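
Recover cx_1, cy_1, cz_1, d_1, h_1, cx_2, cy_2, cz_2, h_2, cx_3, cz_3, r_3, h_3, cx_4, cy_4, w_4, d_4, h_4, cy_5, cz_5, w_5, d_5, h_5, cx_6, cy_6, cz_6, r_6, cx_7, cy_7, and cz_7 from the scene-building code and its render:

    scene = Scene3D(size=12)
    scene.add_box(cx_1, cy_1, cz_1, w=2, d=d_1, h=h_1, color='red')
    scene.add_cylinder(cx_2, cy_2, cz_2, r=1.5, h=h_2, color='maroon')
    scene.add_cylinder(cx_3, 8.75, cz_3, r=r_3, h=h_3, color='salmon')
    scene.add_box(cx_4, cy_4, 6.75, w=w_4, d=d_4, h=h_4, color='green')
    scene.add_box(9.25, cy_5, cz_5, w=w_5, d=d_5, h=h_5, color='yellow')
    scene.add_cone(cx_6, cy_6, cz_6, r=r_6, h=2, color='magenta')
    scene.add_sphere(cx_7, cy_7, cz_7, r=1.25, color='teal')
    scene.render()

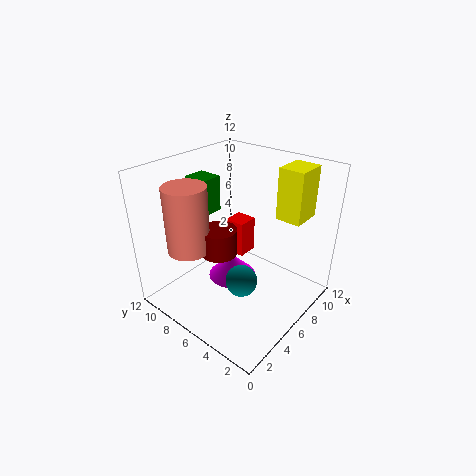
cx_1 = 9, cy_1 = 8, cz_1 = 1.75, d_1 = 2, h_1 = 3.5, cx_2 = 4.75, cy_2 = 7, cz_2 = 4.75, h_2 = 2.25, cx_3 = 3, cz_3 = 5.25, r_3 = 1.75, h_3 = 5.5, cx_4 = 6, cy_4 = 9.75, w_4 = 2, d_4 = 2.25, h_4 = 3.25, cy_5 = 2.25, cz_5 = 7, w_5 = 2.75, d_5 = 2.25, h_5 = 4.5, cx_6 = 5.5, cy_6 = 6.25, cz_6 = 2.5, r_6 = 2, cx_7 = 4, cy_7 = 4, cz_7 = 3.75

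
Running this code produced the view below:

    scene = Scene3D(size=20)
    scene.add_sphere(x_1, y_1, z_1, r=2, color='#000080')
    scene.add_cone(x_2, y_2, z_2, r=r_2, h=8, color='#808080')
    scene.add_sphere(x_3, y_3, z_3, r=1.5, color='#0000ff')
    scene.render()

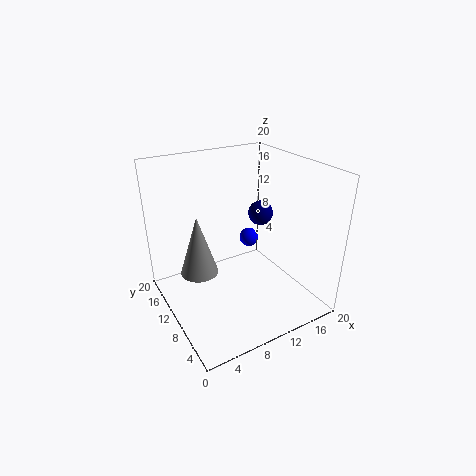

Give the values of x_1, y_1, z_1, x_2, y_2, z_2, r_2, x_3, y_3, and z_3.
x_1 = 17.5
y_1 = 15.5
z_1 = 10
x_2 = 4
y_2 = 10
z_2 = 6.5
r_2 = 2.5
x_3 = 15
y_3 = 15
z_3 = 6.5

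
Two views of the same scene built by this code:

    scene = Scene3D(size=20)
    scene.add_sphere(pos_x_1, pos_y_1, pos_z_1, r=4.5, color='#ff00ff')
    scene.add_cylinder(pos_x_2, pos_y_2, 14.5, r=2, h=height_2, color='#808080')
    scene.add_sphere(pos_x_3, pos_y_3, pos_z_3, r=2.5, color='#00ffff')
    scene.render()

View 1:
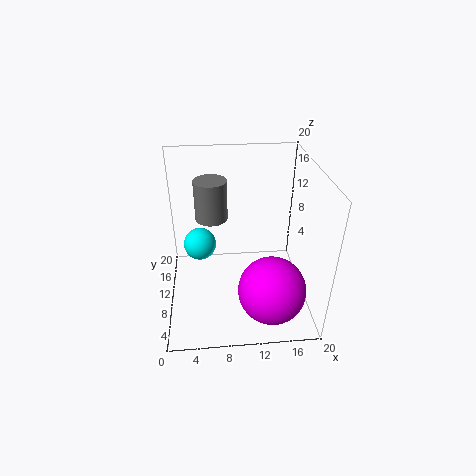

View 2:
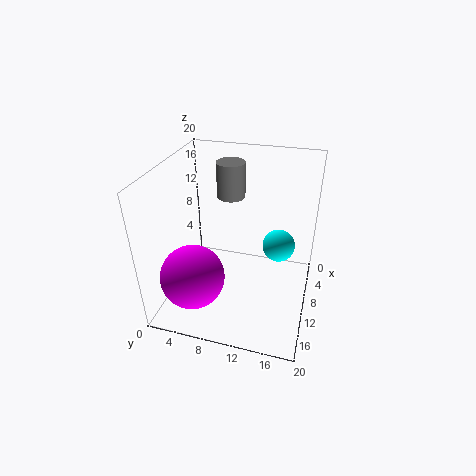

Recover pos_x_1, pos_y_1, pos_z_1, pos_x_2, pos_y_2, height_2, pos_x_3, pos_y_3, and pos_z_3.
pos_x_1 = 14, pos_y_1 = 4.5, pos_z_1 = 5, pos_x_2 = 6.5, pos_y_2 = 8, height_2 = 5, pos_x_3 = 4.5, pos_y_3 = 15, pos_z_3 = 6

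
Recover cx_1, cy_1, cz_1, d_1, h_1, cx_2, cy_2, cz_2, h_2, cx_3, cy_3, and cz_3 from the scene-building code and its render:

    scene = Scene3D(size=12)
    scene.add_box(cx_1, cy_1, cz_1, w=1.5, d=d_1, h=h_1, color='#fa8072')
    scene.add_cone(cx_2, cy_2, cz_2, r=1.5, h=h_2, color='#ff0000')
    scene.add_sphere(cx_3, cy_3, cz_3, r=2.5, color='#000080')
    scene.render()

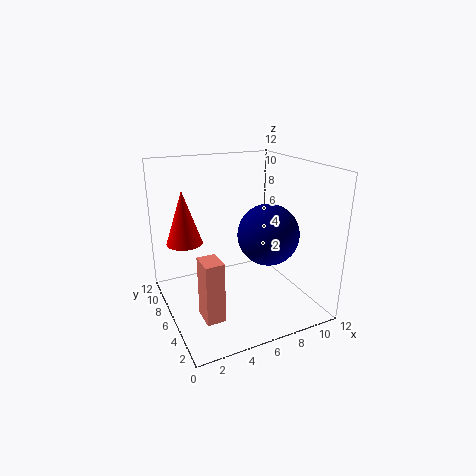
cx_1 = 2, cy_1 = 3, cz_1 = 0.5, d_1 = 2, h_1 = 5, cx_2 = 2, cy_2 = 8, cz_2 = 5.5, h_2 = 4.5, cx_3 = 8, cy_3 = 4.5, cz_3 = 6.5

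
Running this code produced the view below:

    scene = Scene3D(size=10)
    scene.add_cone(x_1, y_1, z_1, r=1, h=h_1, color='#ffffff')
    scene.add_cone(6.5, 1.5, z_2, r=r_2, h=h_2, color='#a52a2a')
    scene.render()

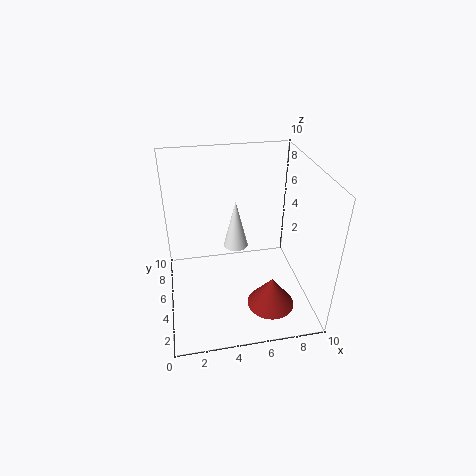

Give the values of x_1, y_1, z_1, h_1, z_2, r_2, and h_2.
x_1 = 5.5, y_1 = 8.5, z_1 = 2, h_1 = 4, z_2 = 2, r_2 = 1.5, h_2 = 2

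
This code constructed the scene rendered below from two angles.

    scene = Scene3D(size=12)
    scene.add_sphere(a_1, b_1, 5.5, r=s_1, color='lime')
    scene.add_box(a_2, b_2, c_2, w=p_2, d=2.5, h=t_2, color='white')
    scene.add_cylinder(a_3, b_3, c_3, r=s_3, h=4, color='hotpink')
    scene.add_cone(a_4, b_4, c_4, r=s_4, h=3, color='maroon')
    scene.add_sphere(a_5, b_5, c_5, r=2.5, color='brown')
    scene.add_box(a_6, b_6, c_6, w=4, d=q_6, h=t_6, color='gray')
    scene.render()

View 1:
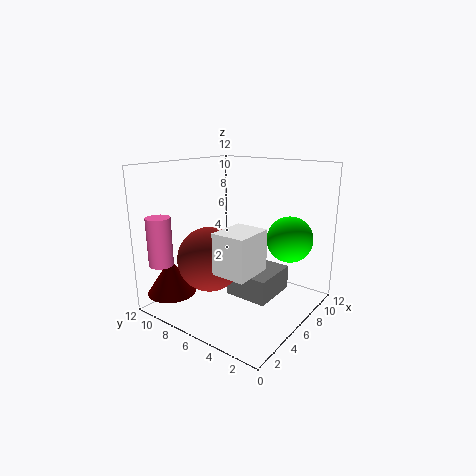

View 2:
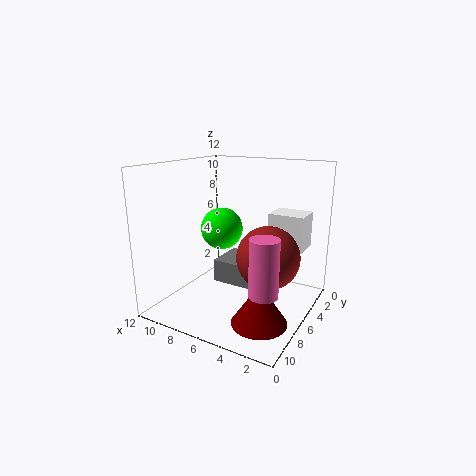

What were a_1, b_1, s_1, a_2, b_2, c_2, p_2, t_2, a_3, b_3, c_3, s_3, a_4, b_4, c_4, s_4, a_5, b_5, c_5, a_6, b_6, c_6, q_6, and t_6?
a_1 = 9.5, b_1 = 3, s_1 = 2, a_2 = 1, b_2 = 2, c_2 = 5, p_2 = 3, t_2 = 3, a_3 = 1.5, b_3 = 10.5, c_3 = 4, s_3 = 1, a_4 = 2, b_4 = 10, c_4 = 1.5, s_4 = 2, a_5 = 3, b_5 = 6.5, c_5 = 5, a_6 = 4.5, b_6 = 2.5, c_6 = 1.5, q_6 = 3.5, t_6 = 2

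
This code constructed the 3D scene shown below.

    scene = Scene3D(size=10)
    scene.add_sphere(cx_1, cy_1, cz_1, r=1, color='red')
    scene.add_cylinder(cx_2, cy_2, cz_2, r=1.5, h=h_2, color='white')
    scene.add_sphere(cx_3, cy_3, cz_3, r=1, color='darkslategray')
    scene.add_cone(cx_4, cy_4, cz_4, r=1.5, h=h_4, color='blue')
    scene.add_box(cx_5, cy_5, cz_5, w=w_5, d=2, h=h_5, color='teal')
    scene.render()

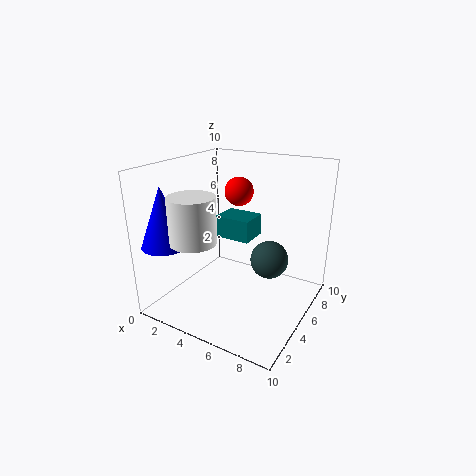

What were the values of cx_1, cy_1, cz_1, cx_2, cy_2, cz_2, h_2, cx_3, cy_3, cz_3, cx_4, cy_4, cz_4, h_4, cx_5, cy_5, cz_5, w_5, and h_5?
cx_1 = 4.5; cy_1 = 6; cz_1 = 8; cx_2 = 3.5; cy_2 = 2; cz_2 = 5.5; h_2 = 3; cx_3 = 9; cy_3 = 1.5; cz_3 = 6; cx_4 = 1.5; cy_4 = 1.5; cz_4 = 5; h_4 = 4; cx_5 = 3.5; cy_5 = 4.5; cz_5 = 5; w_5 = 2.5; h_5 = 1.5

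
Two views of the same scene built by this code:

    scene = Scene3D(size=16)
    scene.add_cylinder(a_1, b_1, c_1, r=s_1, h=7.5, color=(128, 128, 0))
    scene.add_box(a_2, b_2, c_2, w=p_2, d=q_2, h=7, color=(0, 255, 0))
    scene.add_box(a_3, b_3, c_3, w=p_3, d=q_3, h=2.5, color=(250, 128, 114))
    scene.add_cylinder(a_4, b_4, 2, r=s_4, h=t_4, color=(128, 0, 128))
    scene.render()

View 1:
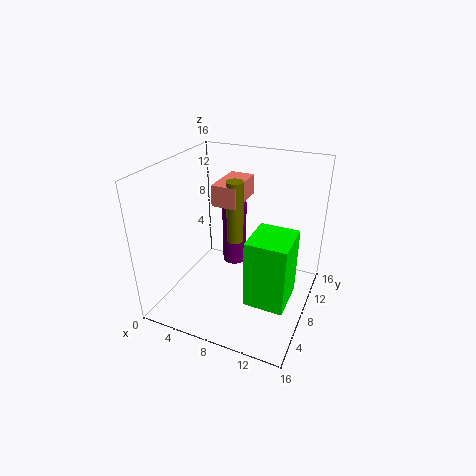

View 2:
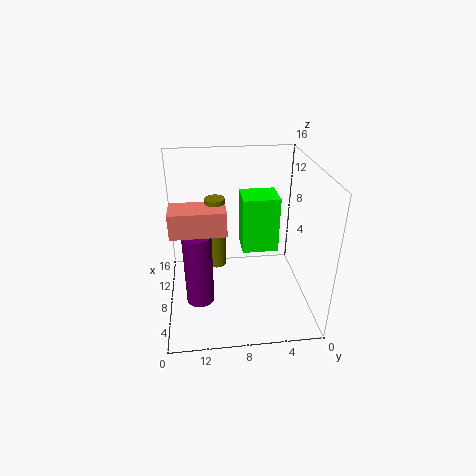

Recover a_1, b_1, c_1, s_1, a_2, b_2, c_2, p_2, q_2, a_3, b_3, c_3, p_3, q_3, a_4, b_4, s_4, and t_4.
a_1 = 6.5; b_1 = 10.5; c_1 = 6; s_1 = 1; a_2 = 11; b_2 = 2.5; c_2 = 4; p_2 = 4; q_2 = 4.5; a_3 = 4; b_3 = 9.5; c_3 = 10.5; p_3 = 3; q_3 = 5.5; a_4 = 5.5; b_4 = 12.5; s_4 = 1.5; t_4 = 8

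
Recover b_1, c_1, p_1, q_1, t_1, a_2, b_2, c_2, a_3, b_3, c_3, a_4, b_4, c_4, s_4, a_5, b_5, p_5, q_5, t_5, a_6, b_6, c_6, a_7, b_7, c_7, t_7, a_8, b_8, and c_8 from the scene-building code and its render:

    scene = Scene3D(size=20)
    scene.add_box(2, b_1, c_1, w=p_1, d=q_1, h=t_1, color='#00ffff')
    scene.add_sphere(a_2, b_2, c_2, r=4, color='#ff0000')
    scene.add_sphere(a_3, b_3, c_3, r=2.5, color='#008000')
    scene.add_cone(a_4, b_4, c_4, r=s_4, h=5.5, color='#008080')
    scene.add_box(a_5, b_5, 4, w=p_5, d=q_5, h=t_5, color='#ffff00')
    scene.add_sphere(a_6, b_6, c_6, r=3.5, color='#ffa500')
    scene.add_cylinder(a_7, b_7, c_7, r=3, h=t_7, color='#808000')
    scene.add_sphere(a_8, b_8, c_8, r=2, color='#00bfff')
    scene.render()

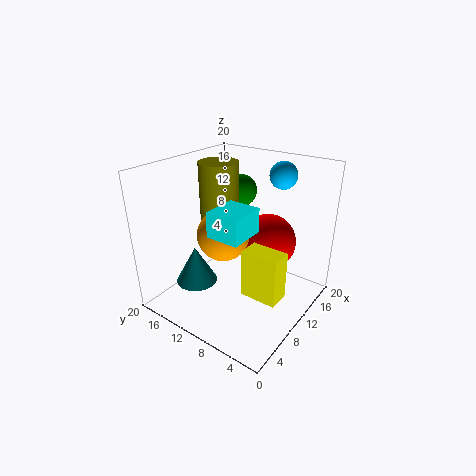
b_1 = 4.5; c_1 = 14; p_1 = 4.5; q_1 = 4; t_1 = 3; a_2 = 14; b_2 = 7.5; c_2 = 8.5; a_3 = 17; b_3 = 14.5; c_3 = 14; a_4 = 7; b_4 = 15.5; c_4 = 2.5; s_4 = 3; a_5 = 6.5; b_5 = 2; p_5 = 3; q_5 = 5; t_5 = 6.5; a_6 = 8; b_6 = 11; c_6 = 11; a_7 = 13.5; b_7 = 16; c_7 = 10; t_7 = 9; a_8 = 17.5; b_8 = 7.5; c_8 = 17.5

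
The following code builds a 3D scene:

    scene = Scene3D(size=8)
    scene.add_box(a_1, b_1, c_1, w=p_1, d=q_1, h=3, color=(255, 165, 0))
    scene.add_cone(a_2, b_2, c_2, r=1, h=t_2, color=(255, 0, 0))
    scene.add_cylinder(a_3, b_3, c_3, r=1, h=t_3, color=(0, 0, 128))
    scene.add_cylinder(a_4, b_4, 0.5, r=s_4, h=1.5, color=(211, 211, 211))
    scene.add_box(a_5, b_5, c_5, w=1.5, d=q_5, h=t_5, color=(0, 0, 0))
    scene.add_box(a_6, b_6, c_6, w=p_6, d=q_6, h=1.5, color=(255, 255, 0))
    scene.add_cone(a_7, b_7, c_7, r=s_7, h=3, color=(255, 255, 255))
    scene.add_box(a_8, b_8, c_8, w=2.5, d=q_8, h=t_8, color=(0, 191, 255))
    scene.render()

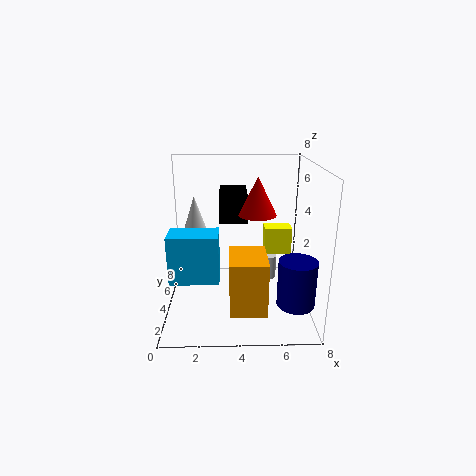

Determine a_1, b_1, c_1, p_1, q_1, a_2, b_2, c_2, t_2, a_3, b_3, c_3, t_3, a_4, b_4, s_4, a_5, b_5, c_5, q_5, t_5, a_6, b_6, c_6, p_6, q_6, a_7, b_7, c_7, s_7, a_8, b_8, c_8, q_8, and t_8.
a_1 = 3.5
b_1 = 1.5
c_1 = 0.5
p_1 = 2
q_1 = 2.5
a_2 = 5
b_2 = 3.5
c_2 = 5.5
t_2 = 2
a_3 = 7
b_3 = 2
c_3 = 1
t_3 = 2.5
a_4 = 6
b_4 = 6
s_4 = 0.5
a_5 = 3
b_5 = 3.5
c_5 = 5
q_5 = 2.5
t_5 = 1.5
a_6 = 5.5
b_6 = 4
c_6 = 3
p_6 = 1.5
q_6 = 1
a_7 = 1.5
b_7 = 5.5
c_7 = 3
s_7 = 1
a_8 = 0.5
b_8 = 1.5
c_8 = 2.5
q_8 = 1.5
t_8 = 2.5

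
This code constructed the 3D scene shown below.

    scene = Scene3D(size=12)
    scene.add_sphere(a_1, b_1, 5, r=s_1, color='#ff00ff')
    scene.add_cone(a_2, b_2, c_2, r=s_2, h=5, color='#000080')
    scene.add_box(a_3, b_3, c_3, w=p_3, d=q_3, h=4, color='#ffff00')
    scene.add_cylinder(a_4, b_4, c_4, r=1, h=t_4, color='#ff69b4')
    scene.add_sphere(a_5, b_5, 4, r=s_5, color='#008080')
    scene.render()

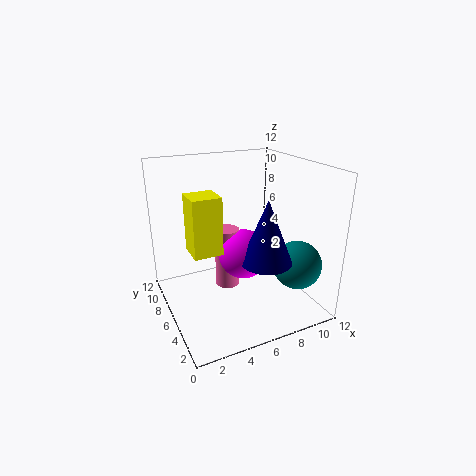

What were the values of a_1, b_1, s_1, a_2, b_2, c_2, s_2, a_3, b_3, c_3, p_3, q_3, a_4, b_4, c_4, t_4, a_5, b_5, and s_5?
a_1 = 6; b_1 = 5; s_1 = 2; a_2 = 7; b_2 = 3; c_2 = 5; s_2 = 2; a_3 = 1; b_3 = 2; c_3 = 7; p_3 = 2; q_3 = 2; a_4 = 5; b_4 = 6; c_4 = 2; t_4 = 5; a_5 = 10; b_5 = 3; s_5 = 2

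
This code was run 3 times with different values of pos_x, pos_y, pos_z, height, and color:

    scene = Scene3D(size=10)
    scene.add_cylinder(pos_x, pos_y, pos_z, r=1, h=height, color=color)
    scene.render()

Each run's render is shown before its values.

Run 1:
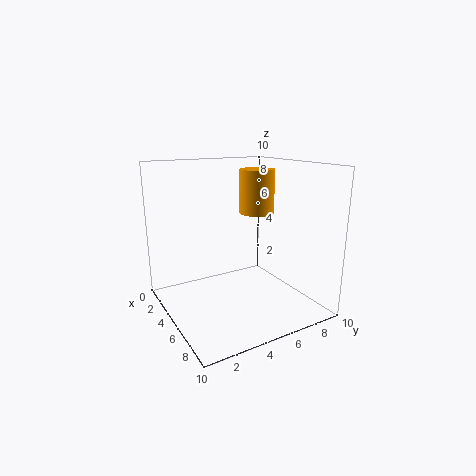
pos_x = 8; pos_y = 4.5; pos_z = 7.5; height = 2.5; color = 'orange'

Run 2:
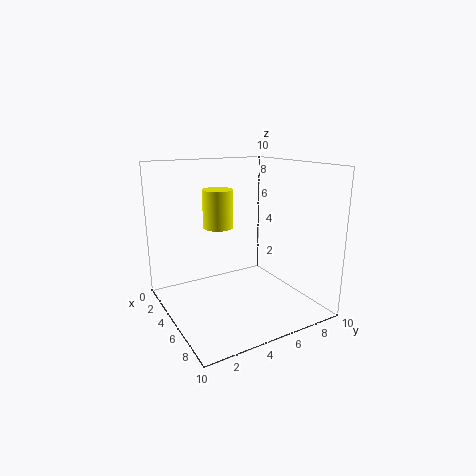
pos_x = 5; pos_y = 3.5; pos_z = 6; height = 2.5; color = 'yellow'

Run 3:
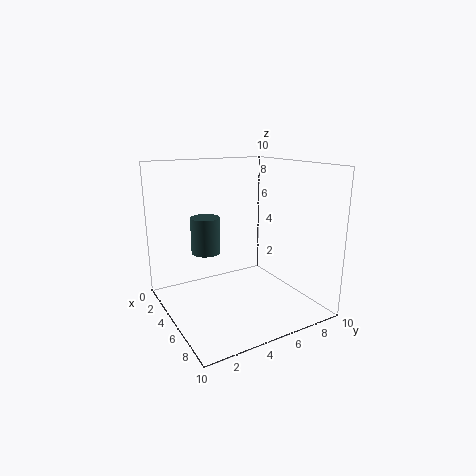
pos_x = 4; pos_y = 3; pos_z = 4; height = 2.5; color = 'darkslategray'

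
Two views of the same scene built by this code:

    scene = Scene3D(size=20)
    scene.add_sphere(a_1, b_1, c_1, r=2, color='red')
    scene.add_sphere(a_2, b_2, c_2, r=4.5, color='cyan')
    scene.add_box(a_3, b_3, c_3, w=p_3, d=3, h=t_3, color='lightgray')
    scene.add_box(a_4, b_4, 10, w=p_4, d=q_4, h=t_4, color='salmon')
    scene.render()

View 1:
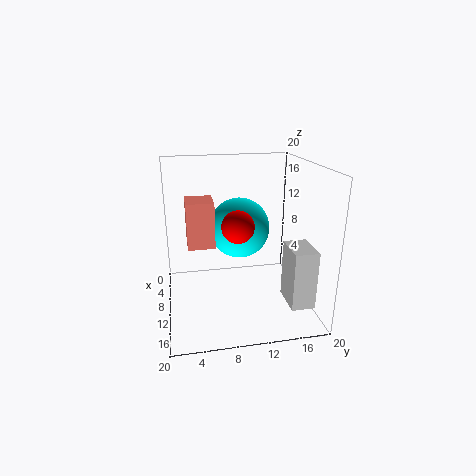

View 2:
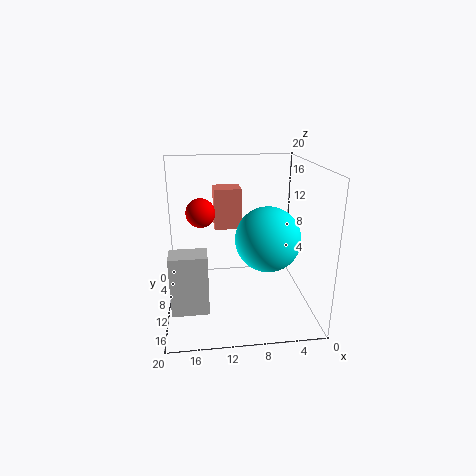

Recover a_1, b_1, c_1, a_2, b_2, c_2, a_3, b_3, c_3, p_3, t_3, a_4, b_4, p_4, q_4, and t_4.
a_1 = 15, b_1 = 9, c_1 = 13.5, a_2 = 6, b_2 = 11, c_2 = 10, a_3 = 14.5, b_3 = 15, c_3 = 3.5, p_3 = 4.5, t_3 = 7.5, a_4 = 9, b_4 = 3, p_4 = 4, q_4 = 3.5, t_4 = 6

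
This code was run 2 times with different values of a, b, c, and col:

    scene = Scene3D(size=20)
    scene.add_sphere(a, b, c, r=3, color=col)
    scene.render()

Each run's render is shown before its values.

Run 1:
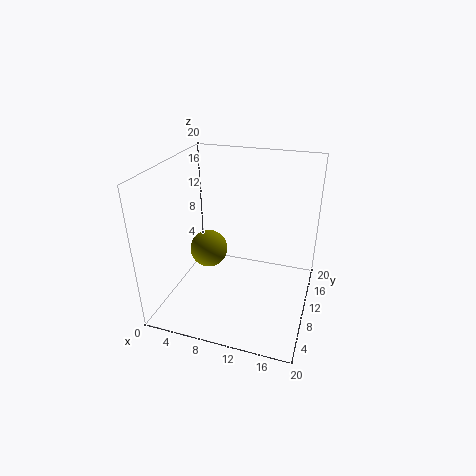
a = 3.5
b = 14.5
c = 4.5
col = 'olive'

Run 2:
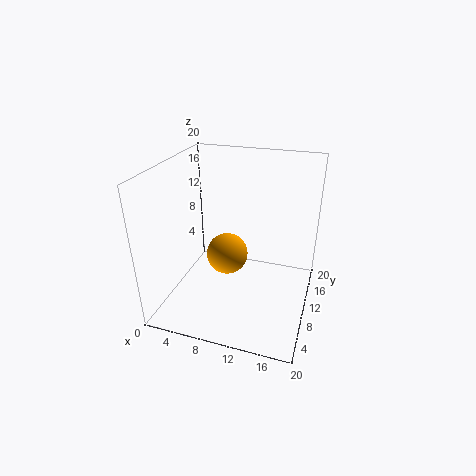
a = 8
b = 11
c = 6.5
col = 'orange'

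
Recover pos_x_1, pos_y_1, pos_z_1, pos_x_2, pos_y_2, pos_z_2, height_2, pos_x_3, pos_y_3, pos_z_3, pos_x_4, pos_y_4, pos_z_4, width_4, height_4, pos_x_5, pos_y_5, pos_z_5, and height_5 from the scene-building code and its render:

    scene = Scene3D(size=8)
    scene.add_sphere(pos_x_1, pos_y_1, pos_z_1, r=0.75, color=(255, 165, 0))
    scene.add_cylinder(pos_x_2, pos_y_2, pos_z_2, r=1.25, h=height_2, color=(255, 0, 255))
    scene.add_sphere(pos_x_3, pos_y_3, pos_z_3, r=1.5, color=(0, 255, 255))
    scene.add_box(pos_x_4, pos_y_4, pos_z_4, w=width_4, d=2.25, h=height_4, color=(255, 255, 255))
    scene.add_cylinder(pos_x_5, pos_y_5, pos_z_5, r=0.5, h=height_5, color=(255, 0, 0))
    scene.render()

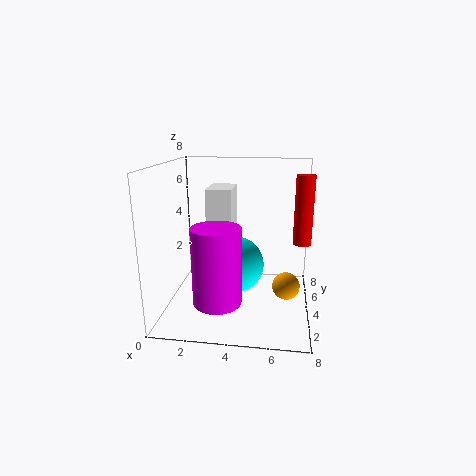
pos_x_1 = 6.75; pos_y_1 = 3.5; pos_z_1 = 1.5; pos_x_2 = 3.25; pos_y_2 = 1.75; pos_z_2 = 1.25; height_2 = 4; pos_x_3 = 4; pos_y_3 = 3.25; pos_z_3 = 2.75; pos_x_4 = 2; pos_y_4 = 4.75; pos_z_4 = 3.5; width_4 = 1.5; height_4 = 3; pos_x_5 = 7.5; pos_y_5 = 4.25; pos_z_5 = 3.75; height_5 = 3.75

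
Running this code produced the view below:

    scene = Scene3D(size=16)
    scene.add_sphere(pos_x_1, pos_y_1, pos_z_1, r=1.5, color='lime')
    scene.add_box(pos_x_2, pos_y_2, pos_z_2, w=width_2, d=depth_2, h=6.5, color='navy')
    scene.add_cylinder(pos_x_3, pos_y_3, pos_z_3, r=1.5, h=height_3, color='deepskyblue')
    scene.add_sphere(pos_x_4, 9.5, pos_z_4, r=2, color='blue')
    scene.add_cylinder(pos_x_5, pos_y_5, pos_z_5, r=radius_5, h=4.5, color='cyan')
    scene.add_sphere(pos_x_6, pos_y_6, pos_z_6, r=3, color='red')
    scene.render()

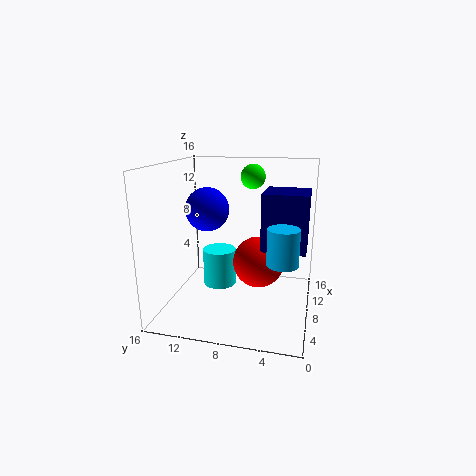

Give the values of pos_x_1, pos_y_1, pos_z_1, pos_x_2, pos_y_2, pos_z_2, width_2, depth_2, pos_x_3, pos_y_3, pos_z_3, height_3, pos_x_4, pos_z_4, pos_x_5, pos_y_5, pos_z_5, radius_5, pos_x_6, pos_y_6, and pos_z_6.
pos_x_1 = 13.5
pos_y_1 = 7.5
pos_z_1 = 14
pos_x_2 = 8
pos_y_2 = 0.5
pos_z_2 = 6.5
width_2 = 5
depth_2 = 5
pos_x_3 = 3
pos_y_3 = 2.5
pos_z_3 = 7.5
height_3 = 3.5
pos_x_4 = 2.5
pos_z_4 = 12.5
pos_x_5 = 10.5
pos_y_5 = 11
pos_z_5 = 1
radius_5 = 2
pos_x_6 = 10
pos_y_6 = 6
pos_z_6 = 4.5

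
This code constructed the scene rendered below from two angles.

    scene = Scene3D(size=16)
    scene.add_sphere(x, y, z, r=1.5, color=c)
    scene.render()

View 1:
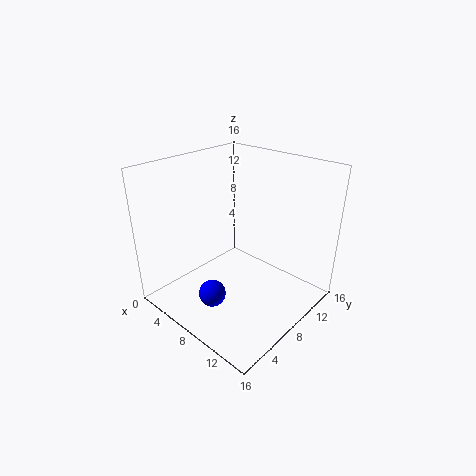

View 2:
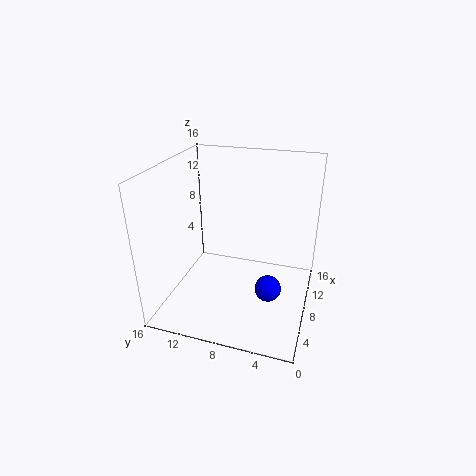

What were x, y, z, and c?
x = 7.5
y = 4.25
z = 2.25
c = 'blue'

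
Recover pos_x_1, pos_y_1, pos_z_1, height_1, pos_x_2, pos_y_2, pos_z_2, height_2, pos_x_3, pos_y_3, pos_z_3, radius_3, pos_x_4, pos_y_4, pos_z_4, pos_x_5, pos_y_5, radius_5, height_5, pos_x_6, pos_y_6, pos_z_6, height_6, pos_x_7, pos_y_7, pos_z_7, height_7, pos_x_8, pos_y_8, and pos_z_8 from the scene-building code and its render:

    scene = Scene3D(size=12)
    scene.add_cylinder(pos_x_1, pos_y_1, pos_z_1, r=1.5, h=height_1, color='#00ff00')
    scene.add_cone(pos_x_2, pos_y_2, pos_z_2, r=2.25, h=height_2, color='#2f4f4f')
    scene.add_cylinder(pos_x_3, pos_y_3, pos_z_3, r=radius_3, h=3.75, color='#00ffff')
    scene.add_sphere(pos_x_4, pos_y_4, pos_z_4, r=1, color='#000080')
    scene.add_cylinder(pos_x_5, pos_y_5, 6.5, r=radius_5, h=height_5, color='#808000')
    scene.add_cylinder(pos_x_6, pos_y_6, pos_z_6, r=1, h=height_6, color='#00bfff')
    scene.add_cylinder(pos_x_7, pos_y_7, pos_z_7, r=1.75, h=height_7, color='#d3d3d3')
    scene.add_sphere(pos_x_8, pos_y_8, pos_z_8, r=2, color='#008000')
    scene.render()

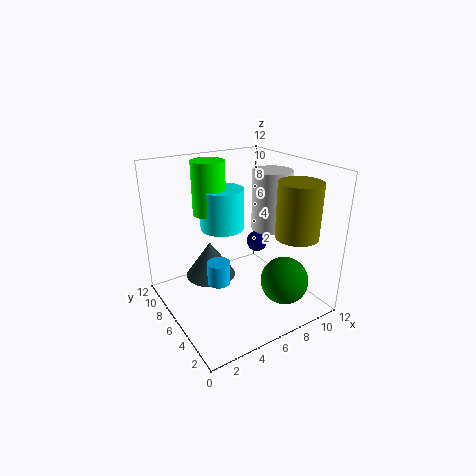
pos_x_1 = 5.5; pos_y_1 = 10; pos_z_1 = 7; height_1 = 4.75; pos_x_2 = 4.75; pos_y_2 = 8.75; pos_z_2 = 1.5; height_2 = 3.25; pos_x_3 = 6.5; pos_y_3 = 9.5; pos_z_3 = 5.5; radius_3 = 2; pos_x_4 = 10; pos_y_4 = 8.75; pos_z_4 = 3.5; pos_x_5 = 9.5; pos_y_5 = 2.75; radius_5 = 1.75; height_5 = 4.5; pos_x_6 = 4.5; pos_y_6 = 6.75; pos_z_6 = 1.75; height_6 = 2; pos_x_7 = 10; pos_y_7 = 6.75; pos_z_7 = 5.75; height_7 = 5.25; pos_x_8 = 8.75; pos_y_8 = 3; pos_z_8 = 2.5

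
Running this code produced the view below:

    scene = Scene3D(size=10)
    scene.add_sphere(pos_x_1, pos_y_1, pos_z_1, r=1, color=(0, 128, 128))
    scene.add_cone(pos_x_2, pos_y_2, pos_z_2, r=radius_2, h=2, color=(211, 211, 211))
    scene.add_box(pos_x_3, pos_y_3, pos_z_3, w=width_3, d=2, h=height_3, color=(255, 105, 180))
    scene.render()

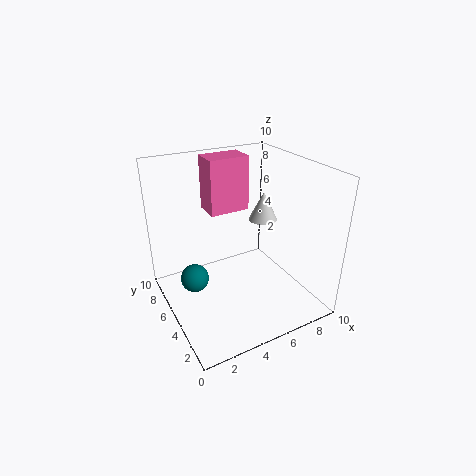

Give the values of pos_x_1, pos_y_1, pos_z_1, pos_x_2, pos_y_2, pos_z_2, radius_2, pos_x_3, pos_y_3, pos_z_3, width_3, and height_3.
pos_x_1 = 2
pos_y_1 = 6
pos_z_1 = 2
pos_x_2 = 7
pos_y_2 = 5
pos_z_2 = 6
radius_2 = 1
pos_x_3 = 4
pos_y_3 = 7
pos_z_3 = 6
width_3 = 3
height_3 = 4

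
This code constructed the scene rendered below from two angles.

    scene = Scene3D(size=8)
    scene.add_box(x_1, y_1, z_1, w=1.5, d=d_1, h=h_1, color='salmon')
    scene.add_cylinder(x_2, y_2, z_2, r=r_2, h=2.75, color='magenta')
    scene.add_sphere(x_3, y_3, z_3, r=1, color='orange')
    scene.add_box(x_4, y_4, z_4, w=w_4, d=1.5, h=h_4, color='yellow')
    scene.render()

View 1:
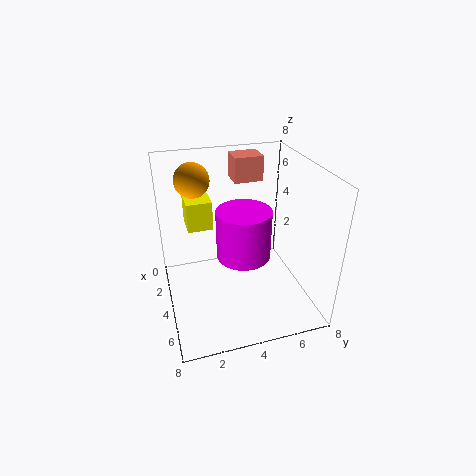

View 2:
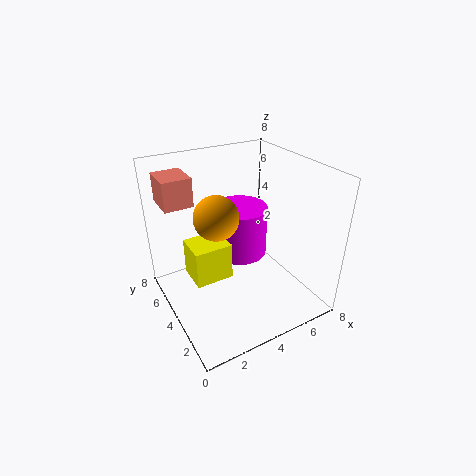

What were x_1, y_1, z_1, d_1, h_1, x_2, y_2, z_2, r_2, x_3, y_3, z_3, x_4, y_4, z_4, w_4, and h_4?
x_1 = 0.25
y_1 = 4.5
z_1 = 6.25
d_1 = 1.75
h_1 = 1.5
x_2 = 4.25
y_2 = 4.25
z_2 = 3
r_2 = 1.5
x_3 = 1.75
y_3 = 2
z_3 = 6.75
x_4 = 0.5
y_4 = 1.5
z_4 = 3.75
w_4 = 1.75
h_4 = 1.75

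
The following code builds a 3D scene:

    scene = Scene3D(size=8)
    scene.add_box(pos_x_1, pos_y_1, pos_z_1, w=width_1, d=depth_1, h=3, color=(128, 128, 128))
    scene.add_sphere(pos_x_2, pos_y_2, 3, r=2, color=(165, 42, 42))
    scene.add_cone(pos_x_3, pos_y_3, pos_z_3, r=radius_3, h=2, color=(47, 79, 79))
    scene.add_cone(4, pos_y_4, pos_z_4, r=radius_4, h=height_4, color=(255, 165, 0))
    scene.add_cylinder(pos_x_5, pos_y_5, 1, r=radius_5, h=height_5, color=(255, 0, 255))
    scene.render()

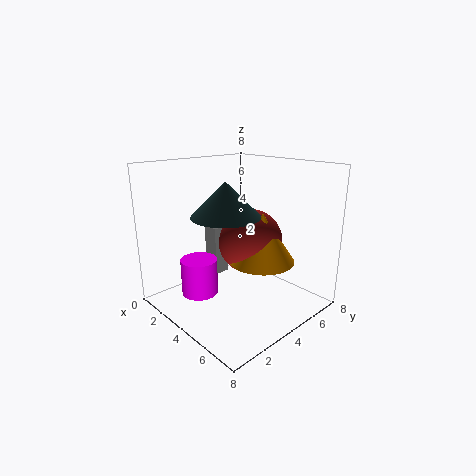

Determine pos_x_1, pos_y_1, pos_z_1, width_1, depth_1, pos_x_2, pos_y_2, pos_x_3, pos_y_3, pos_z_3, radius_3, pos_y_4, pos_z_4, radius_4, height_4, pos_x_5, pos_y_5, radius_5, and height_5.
pos_x_1 = 1, pos_y_1 = 4, pos_z_1 = 1, width_1 = 1, depth_1 = 1, pos_x_2 = 3, pos_y_2 = 6, pos_x_3 = 3, pos_y_3 = 4, pos_z_3 = 5, radius_3 = 2, pos_y_4 = 6, pos_z_4 = 2, radius_4 = 2, height_4 = 3, pos_x_5 = 3, pos_y_5 = 2, radius_5 = 1, height_5 = 2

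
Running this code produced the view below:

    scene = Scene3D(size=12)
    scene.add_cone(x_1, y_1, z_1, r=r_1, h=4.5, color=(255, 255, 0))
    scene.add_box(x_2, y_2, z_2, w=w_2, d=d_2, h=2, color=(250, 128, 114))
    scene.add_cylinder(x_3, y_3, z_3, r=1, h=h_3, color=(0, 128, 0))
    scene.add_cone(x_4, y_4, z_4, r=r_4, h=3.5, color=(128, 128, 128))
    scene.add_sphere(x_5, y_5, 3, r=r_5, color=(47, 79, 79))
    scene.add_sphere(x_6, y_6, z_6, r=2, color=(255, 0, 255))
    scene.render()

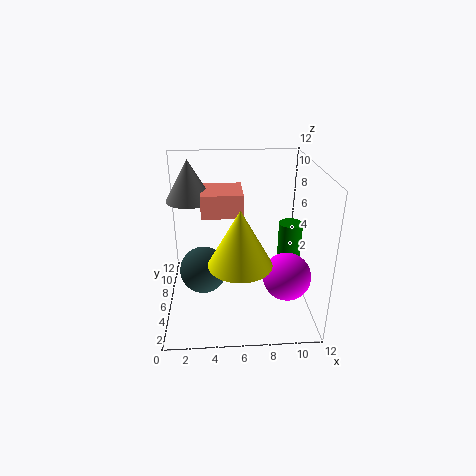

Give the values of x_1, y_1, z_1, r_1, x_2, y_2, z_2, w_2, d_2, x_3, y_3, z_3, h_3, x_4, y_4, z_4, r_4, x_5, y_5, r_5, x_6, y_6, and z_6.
x_1 = 6
y_1 = 3.5
z_1 = 5
r_1 = 2.5
x_2 = 3
y_2 = 6.5
z_2 = 7.5
w_2 = 3.5
d_2 = 3.5
x_3 = 10.5
y_3 = 6.5
z_3 = 3
h_3 = 4
x_4 = 2
y_4 = 8.5
z_4 = 8.5
r_4 = 2
x_5 = 3
y_5 = 6
r_5 = 2
x_6 = 10
y_6 = 4.5
z_6 = 3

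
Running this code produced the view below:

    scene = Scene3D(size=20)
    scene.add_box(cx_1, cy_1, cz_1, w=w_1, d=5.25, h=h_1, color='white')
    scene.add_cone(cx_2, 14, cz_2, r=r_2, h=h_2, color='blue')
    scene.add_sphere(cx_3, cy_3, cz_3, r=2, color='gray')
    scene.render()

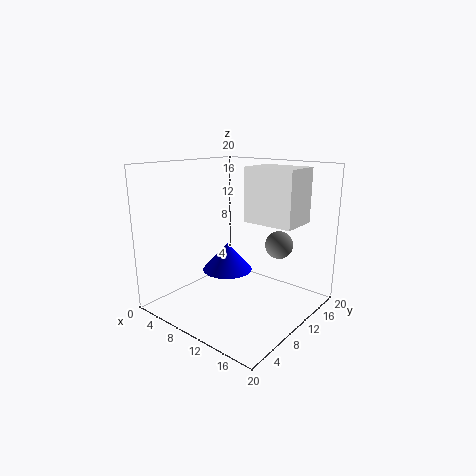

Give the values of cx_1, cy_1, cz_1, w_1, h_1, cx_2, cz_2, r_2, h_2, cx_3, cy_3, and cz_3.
cx_1 = 11; cy_1 = 10; cz_1 = 12.5; w_1 = 7; h_1 = 7.25; cx_2 = 4.5; cz_2 = 2.5; r_2 = 4; h_2 = 4.5; cx_3 = 13.75; cy_3 = 14.75; cz_3 = 8.5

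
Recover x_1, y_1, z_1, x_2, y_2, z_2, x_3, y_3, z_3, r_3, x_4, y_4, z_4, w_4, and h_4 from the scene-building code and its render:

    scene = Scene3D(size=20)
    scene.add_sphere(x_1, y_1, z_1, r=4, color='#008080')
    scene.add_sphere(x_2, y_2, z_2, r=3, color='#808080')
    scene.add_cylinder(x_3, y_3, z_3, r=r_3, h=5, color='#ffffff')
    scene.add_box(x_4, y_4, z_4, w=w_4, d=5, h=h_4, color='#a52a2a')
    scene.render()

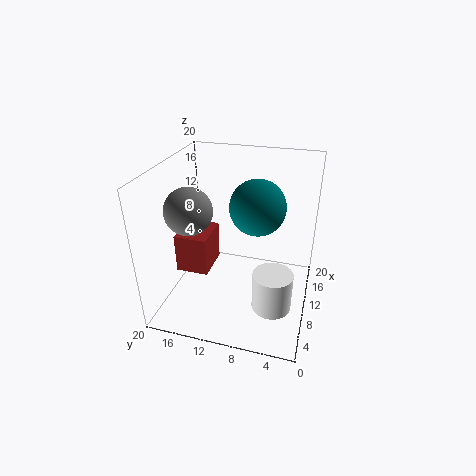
x_1 = 13, y_1 = 8, z_1 = 13.5, x_2 = 5.5, y_2 = 15, z_2 = 15.5, x_3 = 4.5, y_3 = 4, z_3 = 4, r_3 = 2.5, x_4 = 10, y_4 = 15, z_4 = 2.5, w_4 = 6, h_4 = 6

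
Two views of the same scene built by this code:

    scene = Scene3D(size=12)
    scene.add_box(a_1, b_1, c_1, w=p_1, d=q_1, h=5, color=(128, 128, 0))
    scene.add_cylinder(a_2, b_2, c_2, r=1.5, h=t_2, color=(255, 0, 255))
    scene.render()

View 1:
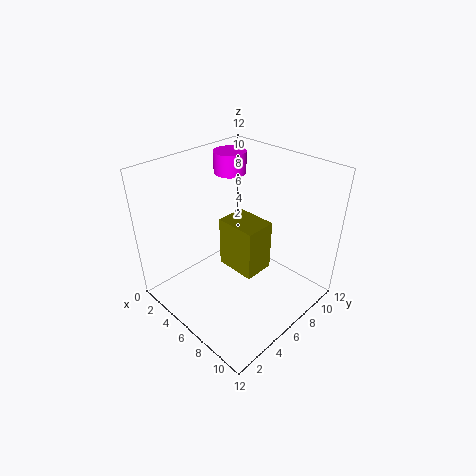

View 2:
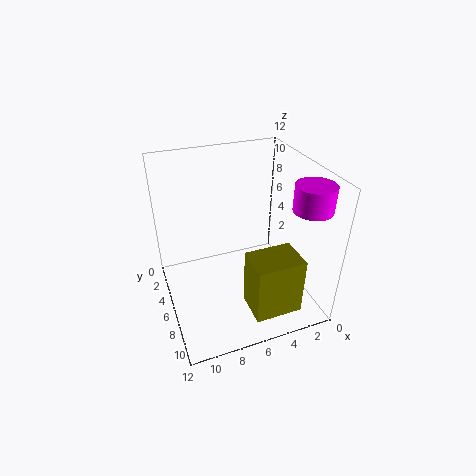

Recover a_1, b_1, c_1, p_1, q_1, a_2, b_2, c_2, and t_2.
a_1 = 2, b_1 = 7.5, c_1 = 0.5, p_1 = 4, q_1 = 3, a_2 = 1.5, b_2 = 9.5, c_2 = 9.5, t_2 = 2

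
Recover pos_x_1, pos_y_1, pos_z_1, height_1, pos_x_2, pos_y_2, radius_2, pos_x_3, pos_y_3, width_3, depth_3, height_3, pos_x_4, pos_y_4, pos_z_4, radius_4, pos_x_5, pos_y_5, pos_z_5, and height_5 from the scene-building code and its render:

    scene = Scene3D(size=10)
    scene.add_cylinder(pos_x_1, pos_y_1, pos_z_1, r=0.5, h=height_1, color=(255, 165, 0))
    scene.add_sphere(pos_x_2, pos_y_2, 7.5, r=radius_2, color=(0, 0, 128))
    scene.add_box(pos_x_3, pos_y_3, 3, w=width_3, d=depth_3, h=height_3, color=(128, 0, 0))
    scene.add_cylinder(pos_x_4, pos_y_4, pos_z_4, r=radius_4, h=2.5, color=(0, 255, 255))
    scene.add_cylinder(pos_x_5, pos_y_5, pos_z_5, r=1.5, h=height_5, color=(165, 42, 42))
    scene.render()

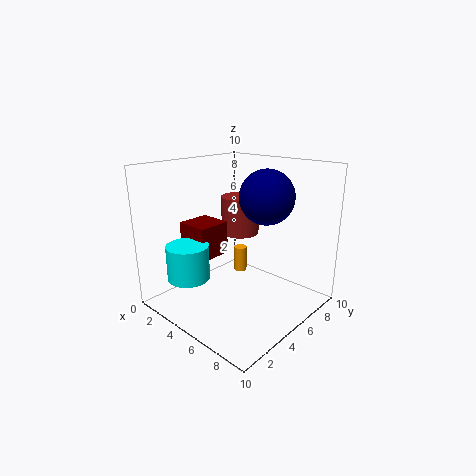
pos_x_1 = 3
pos_y_1 = 7.5
pos_z_1 = 1
height_1 = 2
pos_x_2 = 5.5
pos_y_2 = 7.5
radius_2 = 2
pos_x_3 = 0.5
pos_y_3 = 3.5
width_3 = 2.5
depth_3 = 2.5
height_3 = 2.5
pos_x_4 = 2.5
pos_y_4 = 2.5
pos_z_4 = 2
radius_4 = 1.5
pos_x_5 = 2.5
pos_y_5 = 8
pos_z_5 = 4
height_5 = 3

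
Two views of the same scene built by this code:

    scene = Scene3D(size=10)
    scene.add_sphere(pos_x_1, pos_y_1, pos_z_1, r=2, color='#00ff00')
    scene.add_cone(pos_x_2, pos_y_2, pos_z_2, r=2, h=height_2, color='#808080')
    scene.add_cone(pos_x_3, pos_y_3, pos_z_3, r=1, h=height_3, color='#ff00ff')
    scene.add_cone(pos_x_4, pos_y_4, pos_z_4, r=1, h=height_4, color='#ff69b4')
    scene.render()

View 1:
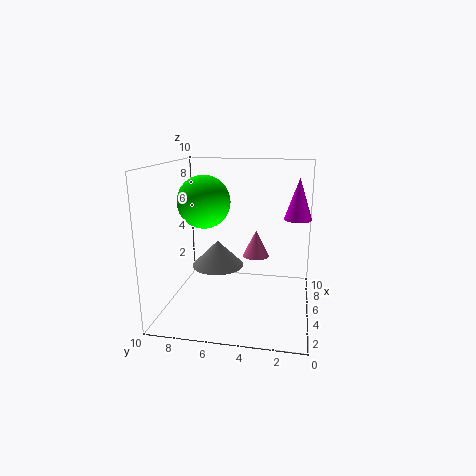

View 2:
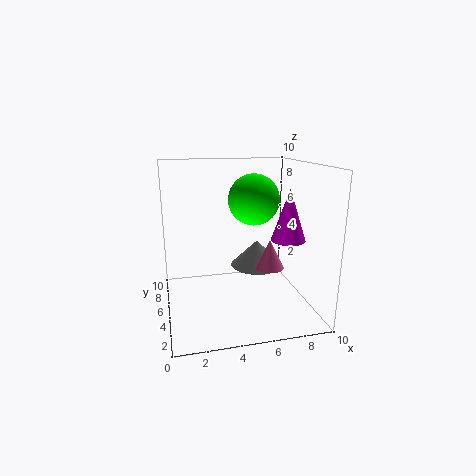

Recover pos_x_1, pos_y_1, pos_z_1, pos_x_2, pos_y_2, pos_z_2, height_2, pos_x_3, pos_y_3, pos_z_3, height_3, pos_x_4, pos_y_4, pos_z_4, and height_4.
pos_x_1 = 7; pos_y_1 = 8; pos_z_1 = 7; pos_x_2 = 7; pos_y_2 = 7; pos_z_2 = 2; height_2 = 2; pos_x_3 = 7; pos_y_3 = 1; pos_z_3 = 6; height_3 = 3; pos_x_4 = 7; pos_y_4 = 4; pos_z_4 = 3; height_4 = 2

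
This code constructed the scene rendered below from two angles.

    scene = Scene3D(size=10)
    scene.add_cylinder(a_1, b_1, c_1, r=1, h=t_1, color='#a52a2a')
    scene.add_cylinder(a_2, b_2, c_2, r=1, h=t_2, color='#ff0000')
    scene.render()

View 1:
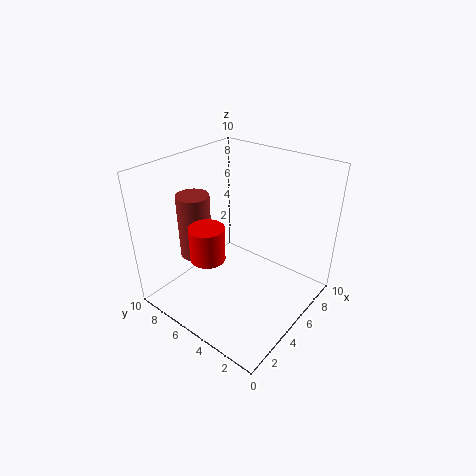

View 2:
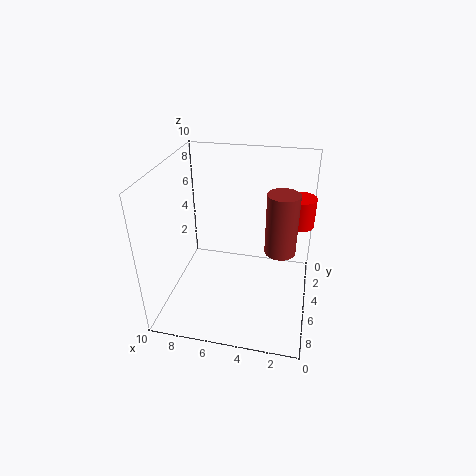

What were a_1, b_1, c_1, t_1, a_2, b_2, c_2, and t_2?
a_1 = 2
b_1 = 6
c_1 = 5
t_1 = 4
a_2 = 1
b_2 = 4
c_2 = 6
t_2 = 2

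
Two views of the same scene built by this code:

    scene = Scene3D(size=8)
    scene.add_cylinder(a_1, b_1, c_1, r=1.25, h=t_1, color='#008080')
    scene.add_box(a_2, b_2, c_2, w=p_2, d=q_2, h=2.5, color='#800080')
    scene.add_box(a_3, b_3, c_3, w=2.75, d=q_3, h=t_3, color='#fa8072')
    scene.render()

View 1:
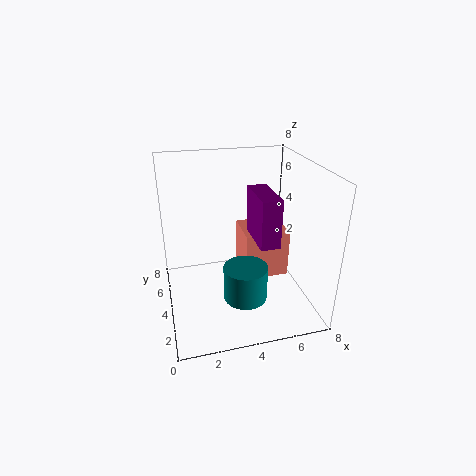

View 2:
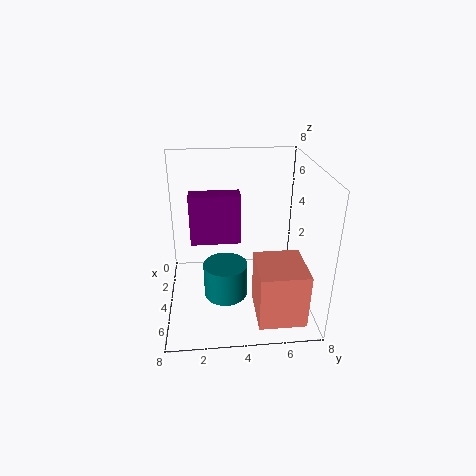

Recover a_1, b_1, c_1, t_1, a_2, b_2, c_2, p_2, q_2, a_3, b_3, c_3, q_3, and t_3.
a_1 = 4.25; b_1 = 3.25; c_1 = 0.5; t_1 = 2; a_2 = 4.5; b_2 = 1.5; c_2 = 4.5; p_2 = 1; q_2 = 2.5; a_3 = 4.75; b_3 = 4.75; c_3 = 0.5; q_3 = 2.5; t_3 = 3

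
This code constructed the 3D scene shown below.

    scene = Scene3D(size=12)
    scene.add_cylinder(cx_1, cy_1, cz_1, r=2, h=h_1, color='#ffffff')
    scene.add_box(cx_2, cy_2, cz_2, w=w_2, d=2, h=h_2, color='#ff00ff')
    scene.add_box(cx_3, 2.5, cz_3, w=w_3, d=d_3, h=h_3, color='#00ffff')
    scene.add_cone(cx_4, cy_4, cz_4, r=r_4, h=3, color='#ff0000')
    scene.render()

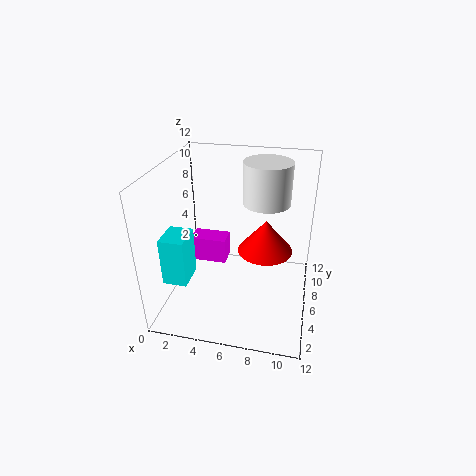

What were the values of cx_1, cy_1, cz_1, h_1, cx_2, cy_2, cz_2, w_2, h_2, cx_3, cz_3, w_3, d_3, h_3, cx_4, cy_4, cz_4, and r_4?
cx_1 = 8; cy_1 = 8; cz_1 = 8.5; h_1 = 3.5; cx_2 = 0.5; cy_2 = 9; cz_2 = 1; w_2 = 3.5; h_2 = 2.5; cx_3 = 0.5; cz_3 = 3; w_3 = 2; d_3 = 2.5; h_3 = 4; cx_4 = 8; cy_4 = 8.5; cz_4 = 3.5; r_4 = 2.5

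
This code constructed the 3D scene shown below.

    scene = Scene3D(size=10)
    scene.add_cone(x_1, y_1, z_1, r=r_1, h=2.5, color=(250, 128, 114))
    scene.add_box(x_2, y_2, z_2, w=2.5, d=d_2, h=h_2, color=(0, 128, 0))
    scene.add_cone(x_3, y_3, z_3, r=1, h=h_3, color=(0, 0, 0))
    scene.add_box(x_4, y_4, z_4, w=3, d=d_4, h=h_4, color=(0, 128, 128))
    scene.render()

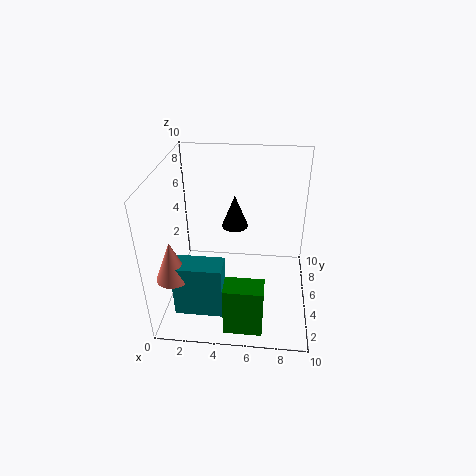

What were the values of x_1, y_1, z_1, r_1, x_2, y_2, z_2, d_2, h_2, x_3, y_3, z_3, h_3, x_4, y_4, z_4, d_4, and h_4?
x_1 = 1.5; y_1 = 1; z_1 = 4.5; r_1 = 1; x_2 = 4.5; y_2 = 0.5; z_2 = 0.5; d_2 = 1.5; h_2 = 3.5; x_3 = 4.5; y_3 = 7.5; z_3 = 4.5; h_3 = 2.5; x_4 = 1.5; y_4 = 0.5; z_4 = 2; d_4 = 1.5; h_4 = 3.5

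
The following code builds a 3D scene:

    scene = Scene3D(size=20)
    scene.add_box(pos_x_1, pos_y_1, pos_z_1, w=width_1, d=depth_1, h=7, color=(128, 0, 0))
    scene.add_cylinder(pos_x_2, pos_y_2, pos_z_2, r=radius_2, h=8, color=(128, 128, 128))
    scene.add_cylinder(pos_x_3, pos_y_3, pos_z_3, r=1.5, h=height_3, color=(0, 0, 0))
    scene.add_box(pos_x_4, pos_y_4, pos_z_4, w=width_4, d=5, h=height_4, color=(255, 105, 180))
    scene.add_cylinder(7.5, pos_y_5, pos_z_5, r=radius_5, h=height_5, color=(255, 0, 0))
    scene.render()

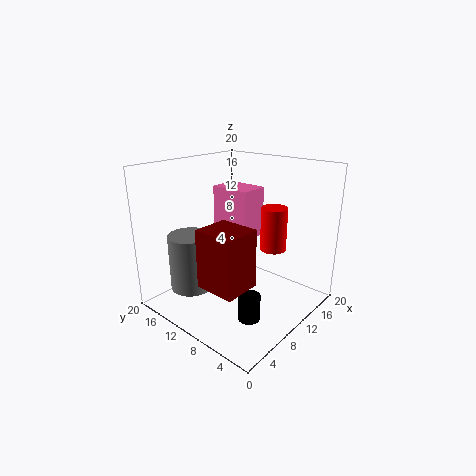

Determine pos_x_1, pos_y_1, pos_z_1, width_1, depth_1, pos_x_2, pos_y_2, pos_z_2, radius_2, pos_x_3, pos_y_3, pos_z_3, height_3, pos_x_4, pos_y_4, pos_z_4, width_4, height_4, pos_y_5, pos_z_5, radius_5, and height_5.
pos_x_1 = 0.5
pos_y_1 = 3
pos_z_1 = 7.5
width_1 = 4.5
depth_1 = 5
pos_x_2 = 5.5
pos_y_2 = 15
pos_z_2 = 2.5
radius_2 = 3
pos_x_3 = 7
pos_y_3 = 5.5
pos_z_3 = 0.5
height_3 = 3.5
pos_x_4 = 6
pos_y_4 = 5.5
pos_z_4 = 12
width_4 = 3.5
height_4 = 6
pos_y_5 = 2.5
pos_z_5 = 11.5
radius_5 = 1.5
height_5 = 5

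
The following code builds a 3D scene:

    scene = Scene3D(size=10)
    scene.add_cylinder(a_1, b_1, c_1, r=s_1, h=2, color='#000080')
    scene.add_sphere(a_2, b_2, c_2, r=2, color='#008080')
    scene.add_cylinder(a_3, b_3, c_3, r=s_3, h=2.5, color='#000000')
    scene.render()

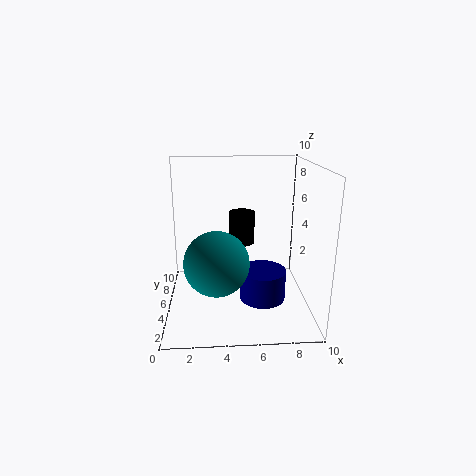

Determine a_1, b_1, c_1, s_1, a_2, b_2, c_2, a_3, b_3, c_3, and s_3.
a_1 = 6.5; b_1 = 3; c_1 = 1.5; s_1 = 1.5; a_2 = 3.5; b_2 = 2; c_2 = 4.5; a_3 = 5.5; b_3 = 8; c_3 = 3.5; s_3 = 1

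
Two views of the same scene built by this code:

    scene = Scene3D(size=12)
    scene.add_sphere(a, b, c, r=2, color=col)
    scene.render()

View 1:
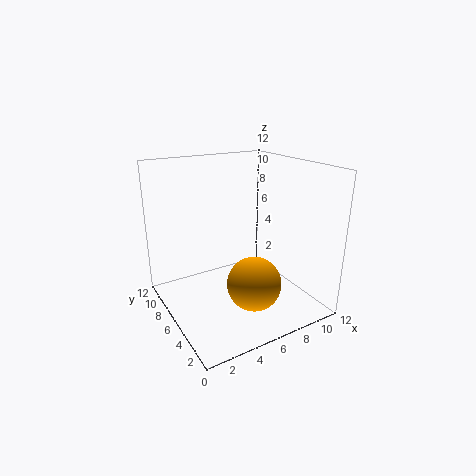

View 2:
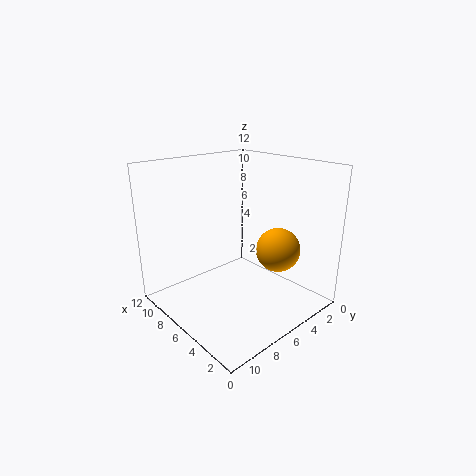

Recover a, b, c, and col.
a = 5
b = 2
c = 4
col = 'orange'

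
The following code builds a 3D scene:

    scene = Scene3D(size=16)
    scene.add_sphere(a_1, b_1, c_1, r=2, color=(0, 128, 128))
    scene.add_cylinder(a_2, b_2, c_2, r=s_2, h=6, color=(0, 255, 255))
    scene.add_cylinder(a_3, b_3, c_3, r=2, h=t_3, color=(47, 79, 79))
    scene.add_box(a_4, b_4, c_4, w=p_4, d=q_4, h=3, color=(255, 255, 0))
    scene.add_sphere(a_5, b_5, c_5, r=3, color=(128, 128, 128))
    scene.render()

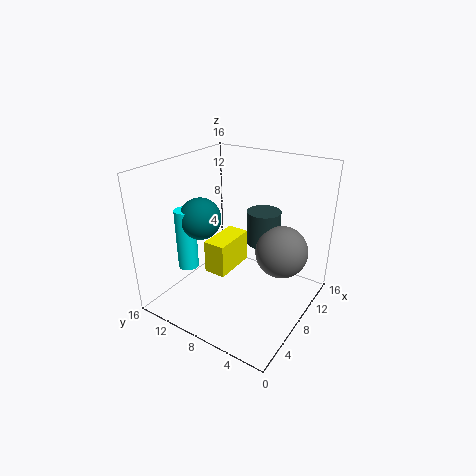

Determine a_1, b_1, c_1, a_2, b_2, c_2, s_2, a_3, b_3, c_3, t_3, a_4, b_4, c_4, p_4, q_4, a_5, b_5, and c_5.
a_1 = 3; b_1 = 9; c_1 = 12; a_2 = 2; b_2 = 10; c_2 = 7; s_2 = 1; a_3 = 12; b_3 = 7; c_3 = 6; t_3 = 4; a_4 = 1; b_4 = 5; c_4 = 8; p_4 = 4; q_4 = 2; a_5 = 11; b_5 = 4; c_5 = 6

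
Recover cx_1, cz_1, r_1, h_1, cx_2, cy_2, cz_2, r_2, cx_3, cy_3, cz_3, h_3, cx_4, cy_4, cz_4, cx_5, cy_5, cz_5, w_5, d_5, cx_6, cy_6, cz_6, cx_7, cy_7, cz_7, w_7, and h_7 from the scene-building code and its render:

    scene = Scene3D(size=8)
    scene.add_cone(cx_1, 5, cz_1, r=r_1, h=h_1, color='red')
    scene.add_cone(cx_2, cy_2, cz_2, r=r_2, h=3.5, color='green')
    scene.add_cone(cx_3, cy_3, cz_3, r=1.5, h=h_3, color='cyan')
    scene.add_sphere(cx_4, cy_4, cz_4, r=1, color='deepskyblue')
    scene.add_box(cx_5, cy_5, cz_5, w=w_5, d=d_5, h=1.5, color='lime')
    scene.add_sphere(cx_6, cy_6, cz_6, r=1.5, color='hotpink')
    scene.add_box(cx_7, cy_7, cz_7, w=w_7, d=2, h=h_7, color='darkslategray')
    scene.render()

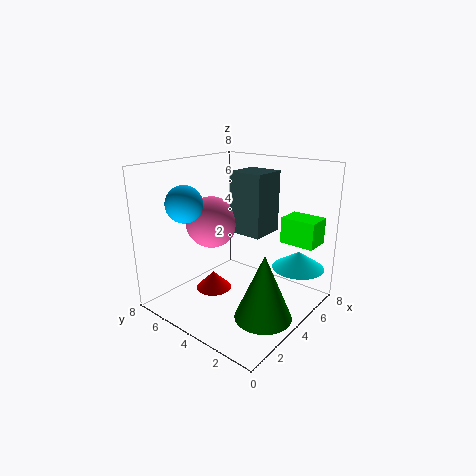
cx_1 = 3, cz_1 = 1, r_1 = 1, h_1 = 1, cx_2 = 3, cy_2 = 1.5, cz_2 = 0.5, r_2 = 1.5, cx_3 = 6.5, cy_3 = 1.5, cz_3 = 2, h_3 = 1, cx_4 = 2, cy_4 = 6, cz_4 = 6, cx_5 = 6, cy_5 = 0.5, cz_5 = 3.5, w_5 = 1.5, d_5 = 2, cx_6 = 4, cy_6 = 6, cz_6 = 4.5, cx_7 = 4.5, cy_7 = 3, cz_7 = 4, w_7 = 2, h_7 = 3.5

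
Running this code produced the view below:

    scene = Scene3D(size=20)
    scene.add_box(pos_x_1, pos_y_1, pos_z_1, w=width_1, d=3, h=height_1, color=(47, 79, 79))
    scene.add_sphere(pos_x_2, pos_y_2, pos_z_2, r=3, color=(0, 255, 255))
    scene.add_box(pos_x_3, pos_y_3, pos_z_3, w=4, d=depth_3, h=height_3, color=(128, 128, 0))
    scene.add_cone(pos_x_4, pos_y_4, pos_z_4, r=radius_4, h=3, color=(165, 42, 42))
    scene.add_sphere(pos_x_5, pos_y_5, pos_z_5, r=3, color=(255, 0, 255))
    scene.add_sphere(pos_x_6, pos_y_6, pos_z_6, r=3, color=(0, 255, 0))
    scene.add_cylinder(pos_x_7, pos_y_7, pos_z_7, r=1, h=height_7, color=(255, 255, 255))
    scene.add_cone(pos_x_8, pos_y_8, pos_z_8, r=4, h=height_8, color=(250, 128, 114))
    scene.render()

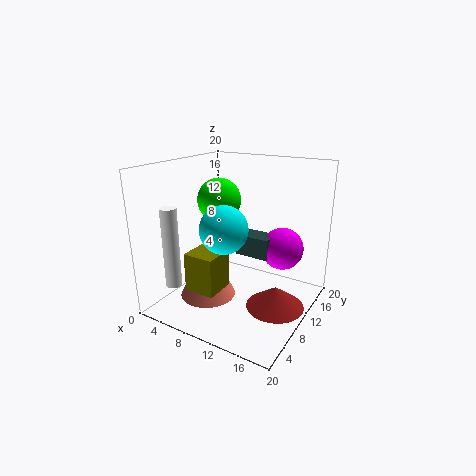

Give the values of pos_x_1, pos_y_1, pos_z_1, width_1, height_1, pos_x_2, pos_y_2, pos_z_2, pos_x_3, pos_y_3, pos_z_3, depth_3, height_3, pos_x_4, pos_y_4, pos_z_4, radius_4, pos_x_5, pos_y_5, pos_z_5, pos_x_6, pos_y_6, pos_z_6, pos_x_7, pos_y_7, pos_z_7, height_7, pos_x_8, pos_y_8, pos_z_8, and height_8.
pos_x_1 = 9, pos_y_1 = 11, pos_z_1 = 7, width_1 = 5, height_1 = 3, pos_x_2 = 11, pos_y_2 = 5, pos_z_2 = 13, pos_x_3 = 7, pos_y_3 = 2, pos_z_3 = 5, depth_3 = 4, height_3 = 5, pos_x_4 = 16, pos_y_4 = 10, pos_z_4 = 1, radius_4 = 4, pos_x_5 = 15, pos_y_5 = 14, pos_z_5 = 8, pos_x_6 = 7, pos_y_6 = 10, pos_z_6 = 15, pos_x_7 = 6, pos_y_7 = 1, pos_z_7 = 6, height_7 = 10, pos_x_8 = 6, pos_y_8 = 8, pos_z_8 = 1, height_8 = 8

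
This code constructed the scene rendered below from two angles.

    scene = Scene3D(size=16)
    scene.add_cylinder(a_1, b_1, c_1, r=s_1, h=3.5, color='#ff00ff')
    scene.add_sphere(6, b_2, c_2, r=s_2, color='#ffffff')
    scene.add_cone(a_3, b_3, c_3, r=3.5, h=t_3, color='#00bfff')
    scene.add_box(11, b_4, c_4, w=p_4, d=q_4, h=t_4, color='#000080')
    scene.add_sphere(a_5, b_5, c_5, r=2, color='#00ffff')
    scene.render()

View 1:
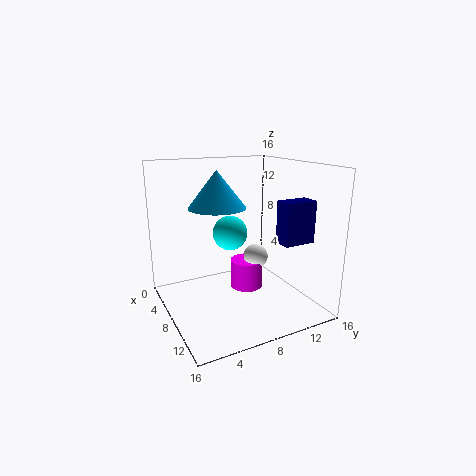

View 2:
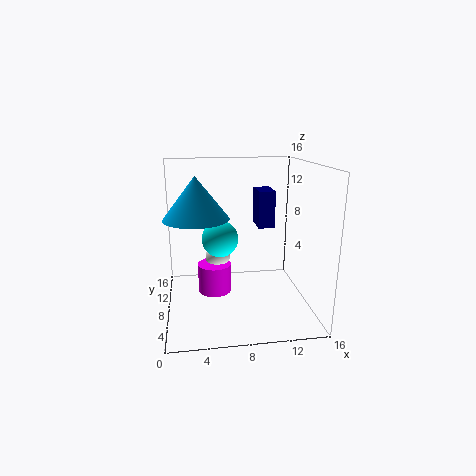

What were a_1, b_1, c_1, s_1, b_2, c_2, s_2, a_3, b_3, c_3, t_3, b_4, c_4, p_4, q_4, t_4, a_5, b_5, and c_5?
a_1 = 5.5
b_1 = 10.5
c_1 = 0.5
s_1 = 2
b_2 = 11.5
c_2 = 4.5
s_2 = 1.5
a_3 = 3.5
b_3 = 7.5
c_3 = 10.5
t_3 = 4.5
b_4 = 11
c_4 = 8
p_4 = 2
q_4 = 3.5
t_4 = 4.5
a_5 = 6
b_5 = 8
c_5 = 8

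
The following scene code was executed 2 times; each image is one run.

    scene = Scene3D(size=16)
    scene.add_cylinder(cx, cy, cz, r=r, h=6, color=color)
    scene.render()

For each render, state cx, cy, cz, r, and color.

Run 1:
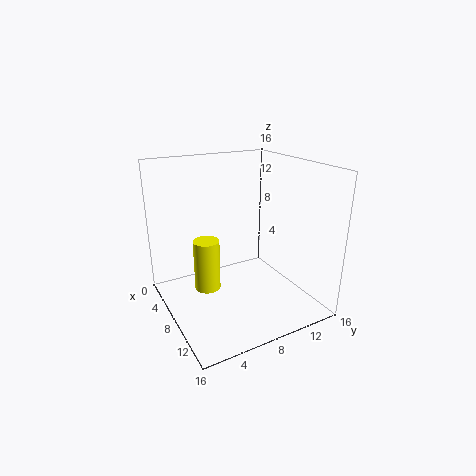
cx = 6, cy = 5, cz = 1.5, r = 1.5, color = 'yellow'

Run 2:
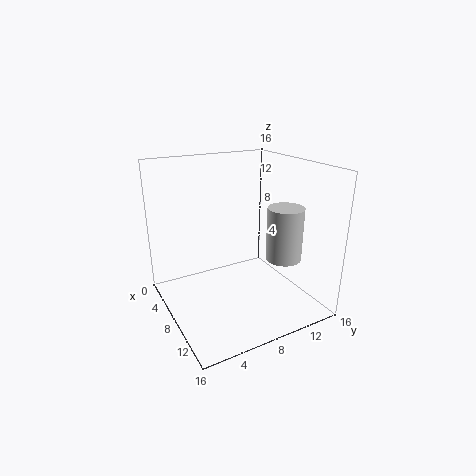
cx = 10.5, cy = 12.5, cz = 5.5, r = 2, color = 'lightgray'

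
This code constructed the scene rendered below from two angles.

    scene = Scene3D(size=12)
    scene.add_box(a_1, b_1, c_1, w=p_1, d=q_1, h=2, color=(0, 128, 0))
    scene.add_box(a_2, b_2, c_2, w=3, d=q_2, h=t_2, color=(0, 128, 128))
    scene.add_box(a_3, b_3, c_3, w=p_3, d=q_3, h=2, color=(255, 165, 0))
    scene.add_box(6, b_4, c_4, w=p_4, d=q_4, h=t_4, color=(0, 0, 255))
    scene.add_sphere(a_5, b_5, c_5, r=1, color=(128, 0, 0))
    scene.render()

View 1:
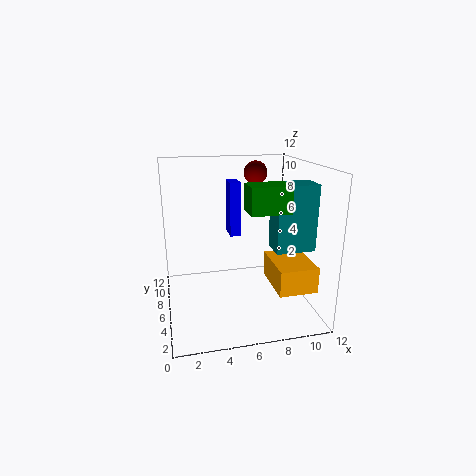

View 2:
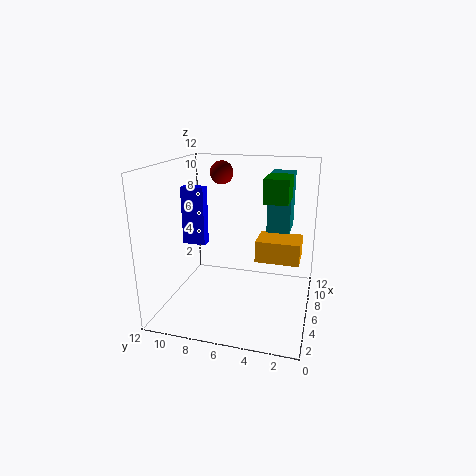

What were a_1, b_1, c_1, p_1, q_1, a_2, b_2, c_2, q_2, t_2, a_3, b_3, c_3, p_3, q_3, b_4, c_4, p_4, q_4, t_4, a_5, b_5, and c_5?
a_1 = 6
b_1 = 2
c_1 = 9
p_1 = 3
q_1 = 2
a_2 = 8
b_2 = 2
c_2 = 6
q_2 = 2
t_2 = 5
a_3 = 8
b_3 = 1
c_3 = 3
p_3 = 3
q_3 = 4
b_4 = 9
c_4 = 5
p_4 = 1
q_4 = 2
t_4 = 5
a_5 = 8
b_5 = 8
c_5 = 11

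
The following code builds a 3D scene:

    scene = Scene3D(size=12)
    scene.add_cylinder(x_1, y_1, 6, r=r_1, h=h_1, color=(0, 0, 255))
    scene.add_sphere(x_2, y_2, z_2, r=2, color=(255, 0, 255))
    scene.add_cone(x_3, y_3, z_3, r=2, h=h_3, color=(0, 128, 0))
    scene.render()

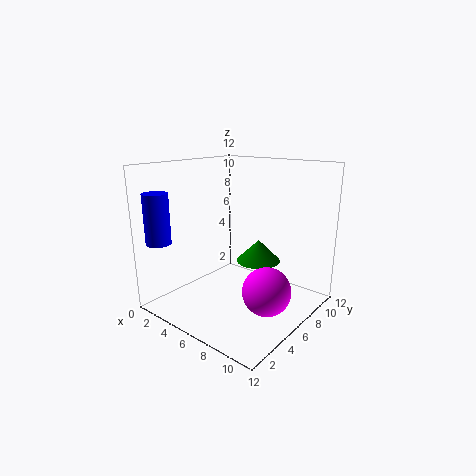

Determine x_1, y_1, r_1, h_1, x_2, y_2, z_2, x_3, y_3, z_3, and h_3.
x_1 = 2, y_1 = 1, r_1 = 1, h_1 = 4, x_2 = 9, y_2 = 6, z_2 = 2, x_3 = 6, y_3 = 9, z_3 = 3, h_3 = 2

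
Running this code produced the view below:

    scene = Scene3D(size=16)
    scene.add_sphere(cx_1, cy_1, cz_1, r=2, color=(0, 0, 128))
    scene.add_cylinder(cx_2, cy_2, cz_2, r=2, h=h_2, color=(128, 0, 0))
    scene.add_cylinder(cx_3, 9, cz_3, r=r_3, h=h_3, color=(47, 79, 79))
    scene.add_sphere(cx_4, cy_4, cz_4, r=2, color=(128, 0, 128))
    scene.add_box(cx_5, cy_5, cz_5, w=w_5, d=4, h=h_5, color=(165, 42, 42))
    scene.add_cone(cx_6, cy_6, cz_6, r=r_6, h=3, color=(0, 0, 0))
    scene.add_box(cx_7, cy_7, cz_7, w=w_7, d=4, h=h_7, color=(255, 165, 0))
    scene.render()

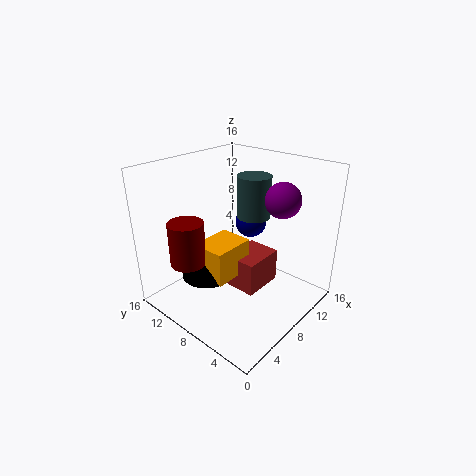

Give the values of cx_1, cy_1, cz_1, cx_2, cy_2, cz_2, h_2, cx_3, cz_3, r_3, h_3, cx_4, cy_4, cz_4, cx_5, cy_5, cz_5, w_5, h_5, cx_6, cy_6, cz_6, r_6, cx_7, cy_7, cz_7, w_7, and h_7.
cx_1 = 14
cy_1 = 11
cz_1 = 7
cx_2 = 4
cy_2 = 12
cz_2 = 5
h_2 = 5
cx_3 = 12
cz_3 = 9
r_3 = 2
h_3 = 5
cx_4 = 12
cy_4 = 5
cz_4 = 12
cx_5 = 8
cy_5 = 6
cz_5 = 1
w_5 = 5
h_5 = 4
cx_6 = 6
cy_6 = 11
cz_6 = 3
r_6 = 3
cx_7 = 5
cy_7 = 8
cz_7 = 3
w_7 = 5
h_7 = 4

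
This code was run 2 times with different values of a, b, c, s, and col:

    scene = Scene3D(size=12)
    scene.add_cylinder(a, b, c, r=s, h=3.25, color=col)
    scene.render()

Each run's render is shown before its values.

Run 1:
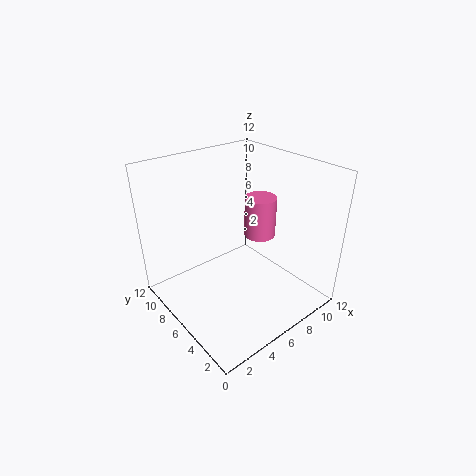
a = 7.25
b = 4.75
c = 6.5
s = 1.25
col = 'hotpink'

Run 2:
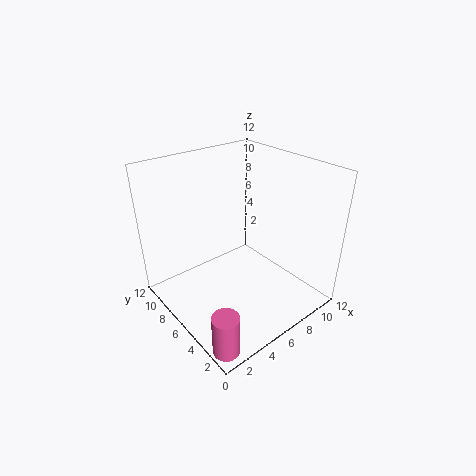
a = 1
b = 1.25
c = 0.5
s = 1
col = 'hotpink'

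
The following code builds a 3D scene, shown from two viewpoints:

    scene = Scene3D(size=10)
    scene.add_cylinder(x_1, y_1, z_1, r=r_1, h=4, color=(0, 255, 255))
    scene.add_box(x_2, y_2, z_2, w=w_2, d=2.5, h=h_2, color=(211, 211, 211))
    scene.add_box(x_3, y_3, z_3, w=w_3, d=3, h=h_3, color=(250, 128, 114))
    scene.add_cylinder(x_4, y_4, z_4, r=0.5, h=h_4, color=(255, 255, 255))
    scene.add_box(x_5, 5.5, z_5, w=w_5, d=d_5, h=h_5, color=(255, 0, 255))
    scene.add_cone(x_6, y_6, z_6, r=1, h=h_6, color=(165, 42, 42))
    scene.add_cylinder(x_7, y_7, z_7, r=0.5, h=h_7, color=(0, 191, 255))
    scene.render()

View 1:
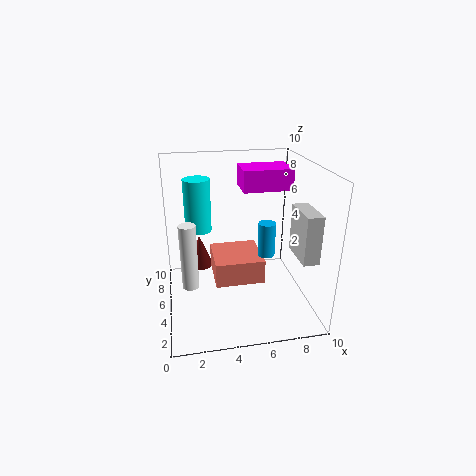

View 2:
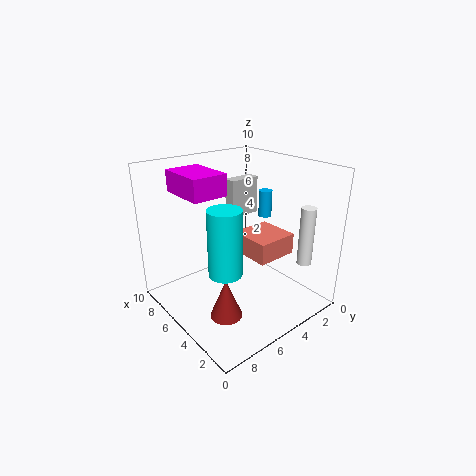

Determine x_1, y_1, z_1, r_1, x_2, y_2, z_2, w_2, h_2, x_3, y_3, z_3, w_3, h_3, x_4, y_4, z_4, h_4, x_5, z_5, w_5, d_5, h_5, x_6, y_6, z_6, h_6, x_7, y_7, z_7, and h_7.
x_1 = 2.5, y_1 = 8, z_1 = 4.5, r_1 = 1, x_2 = 8, y_2 = 0.5, z_2 = 5, w_2 = 1, h_2 = 3, x_3 = 3, y_3 = 1.5, z_3 = 3.5, w_3 = 3, h_3 = 1.5, x_4 = 1.5, y_4 = 2, z_4 = 3.5, h_4 = 4, x_5 = 5.5, z_5 = 8, w_5 = 3.5, d_5 = 2.5, h_5 = 1.5, x_6 = 2.5, y_6 = 8, z_6 = 1.5, h_6 = 2.5, x_7 = 6, y_7 = 1.5, z_7 = 5.5, h_7 = 2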